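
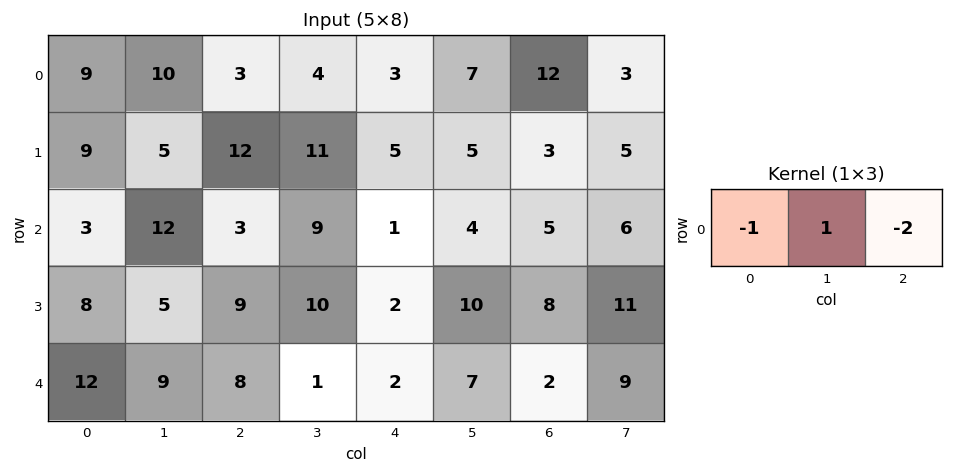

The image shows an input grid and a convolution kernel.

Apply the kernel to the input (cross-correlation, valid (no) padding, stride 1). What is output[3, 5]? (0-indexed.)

-24

The receptive field on the input at this output position is [10 8 11]. Elementwise product with the kernel and sum: 10·-1 + 8·1 + 11·-2.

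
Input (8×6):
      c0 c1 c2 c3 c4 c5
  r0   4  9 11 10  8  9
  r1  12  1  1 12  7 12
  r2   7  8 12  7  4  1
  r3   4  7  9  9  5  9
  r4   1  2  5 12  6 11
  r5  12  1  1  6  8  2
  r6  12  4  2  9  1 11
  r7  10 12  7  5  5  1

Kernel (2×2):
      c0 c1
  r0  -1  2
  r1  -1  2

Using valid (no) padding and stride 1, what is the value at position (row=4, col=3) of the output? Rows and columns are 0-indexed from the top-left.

10

The receptive field on the input at this output position is [12 6 / 6 8]. Elementwise product with the kernel and sum: 12·-1 + 6·2 + 6·-1 + 8·2.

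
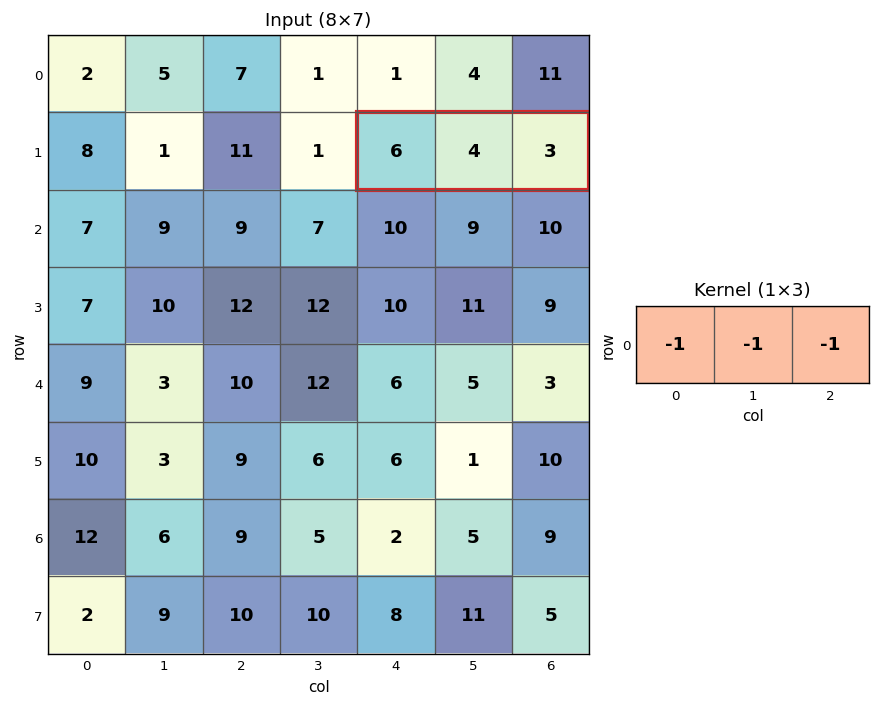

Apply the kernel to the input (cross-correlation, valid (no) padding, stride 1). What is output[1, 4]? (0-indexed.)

The receptive field on the input at this output position is [6 4 3]. Elementwise product with the kernel and sum: 6·-1 + 4·-1 + 3·-1.

-13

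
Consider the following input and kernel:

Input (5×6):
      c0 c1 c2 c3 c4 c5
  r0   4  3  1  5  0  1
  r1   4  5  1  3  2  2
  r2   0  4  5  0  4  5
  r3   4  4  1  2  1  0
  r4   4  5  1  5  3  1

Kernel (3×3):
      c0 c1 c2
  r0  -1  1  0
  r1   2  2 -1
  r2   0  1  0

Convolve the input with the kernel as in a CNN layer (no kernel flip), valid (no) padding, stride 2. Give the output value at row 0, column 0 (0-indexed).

20

The receptive field on the input at this output position is [4 3 1 / 4 5 1 / 0 4 5]. Elementwise product with the kernel and sum: 4·-1 + 3·1 + 4·2 + 5·2 + 1·-1 + 4·1.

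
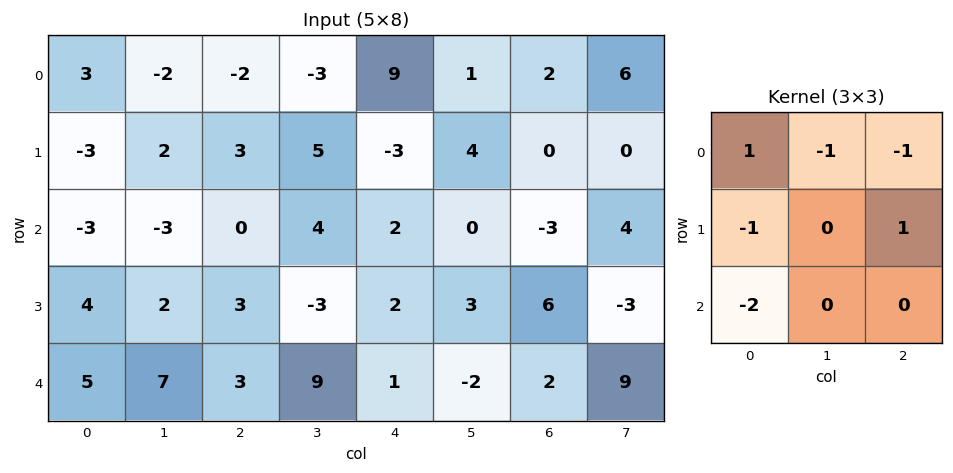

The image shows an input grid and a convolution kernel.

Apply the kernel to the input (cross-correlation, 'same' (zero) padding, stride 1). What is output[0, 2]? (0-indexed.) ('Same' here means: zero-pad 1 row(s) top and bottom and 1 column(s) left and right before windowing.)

The receptive field on the zero-padded input at this output position is [0 0 0 / -2 -2 -3 / 2 3 5]. Elementwise product with the kernel and sum: 0·1 + 0·-1 + 0·-1 + -2·-1 + -3·1 + 2·-2.

-5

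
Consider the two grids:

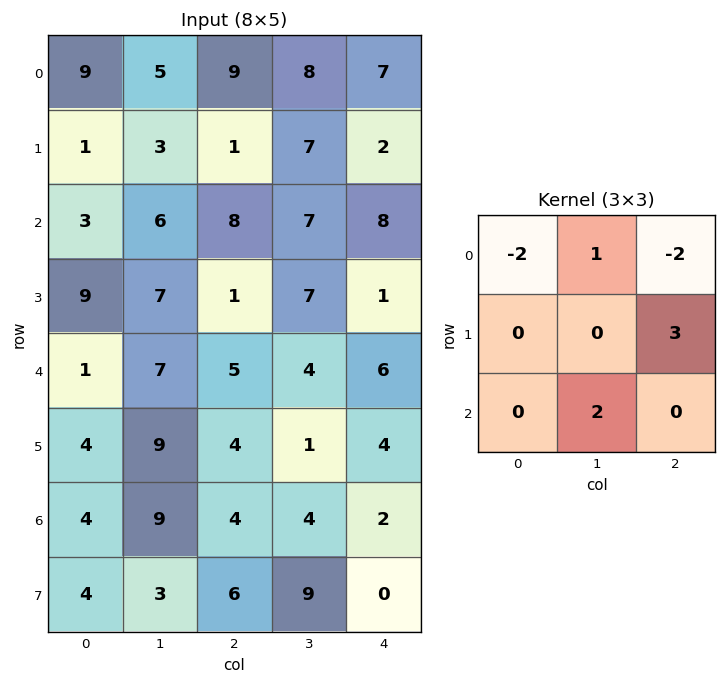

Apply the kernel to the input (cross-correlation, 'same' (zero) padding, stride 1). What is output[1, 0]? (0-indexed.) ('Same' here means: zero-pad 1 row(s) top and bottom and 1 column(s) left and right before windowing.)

14

The receptive field on the zero-padded input at this output position is [0 9 5 / 0 1 3 / 0 3 6]. Elementwise product with the kernel and sum: 0·-2 + 9·1 + 5·-2 + 3·3 + 3·2.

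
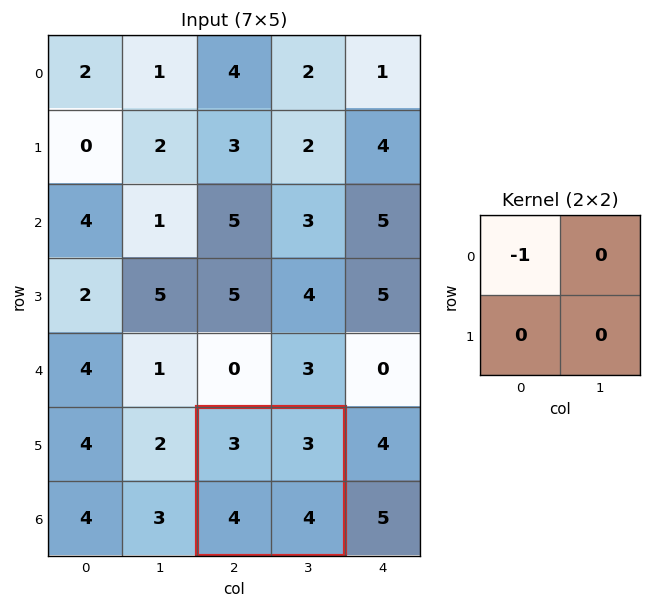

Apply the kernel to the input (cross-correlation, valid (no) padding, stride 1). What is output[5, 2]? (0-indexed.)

The receptive field on the input at this output position is [3 3 / 4 4]. Elementwise product with the kernel and sum: 3·-1.

-3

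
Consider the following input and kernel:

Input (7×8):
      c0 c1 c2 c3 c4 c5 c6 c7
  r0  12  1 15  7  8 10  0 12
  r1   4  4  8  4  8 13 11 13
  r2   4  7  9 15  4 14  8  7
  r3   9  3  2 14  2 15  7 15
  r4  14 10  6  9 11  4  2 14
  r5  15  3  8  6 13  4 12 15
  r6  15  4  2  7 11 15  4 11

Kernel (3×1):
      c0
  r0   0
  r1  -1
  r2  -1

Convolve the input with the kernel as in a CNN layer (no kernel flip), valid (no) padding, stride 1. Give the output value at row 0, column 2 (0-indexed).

-17

The receptive field on the input at this output position is [15 / 8 / 9]. Elementwise product with the kernel and sum: 8·-1 + 9·-1.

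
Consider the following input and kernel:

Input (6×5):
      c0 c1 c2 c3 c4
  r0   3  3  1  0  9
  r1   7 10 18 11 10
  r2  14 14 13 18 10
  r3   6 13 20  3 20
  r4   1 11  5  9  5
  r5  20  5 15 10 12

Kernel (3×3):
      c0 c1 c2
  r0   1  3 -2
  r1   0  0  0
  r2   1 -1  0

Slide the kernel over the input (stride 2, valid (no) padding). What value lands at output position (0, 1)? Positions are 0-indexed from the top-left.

-22

The receptive field on the input at this output position is [1 0 9 / 18 11 10 / 13 18 10]. Elementwise product with the kernel and sum: 1·1 + 0·3 + 9·-2 + 13·1 + 18·-1.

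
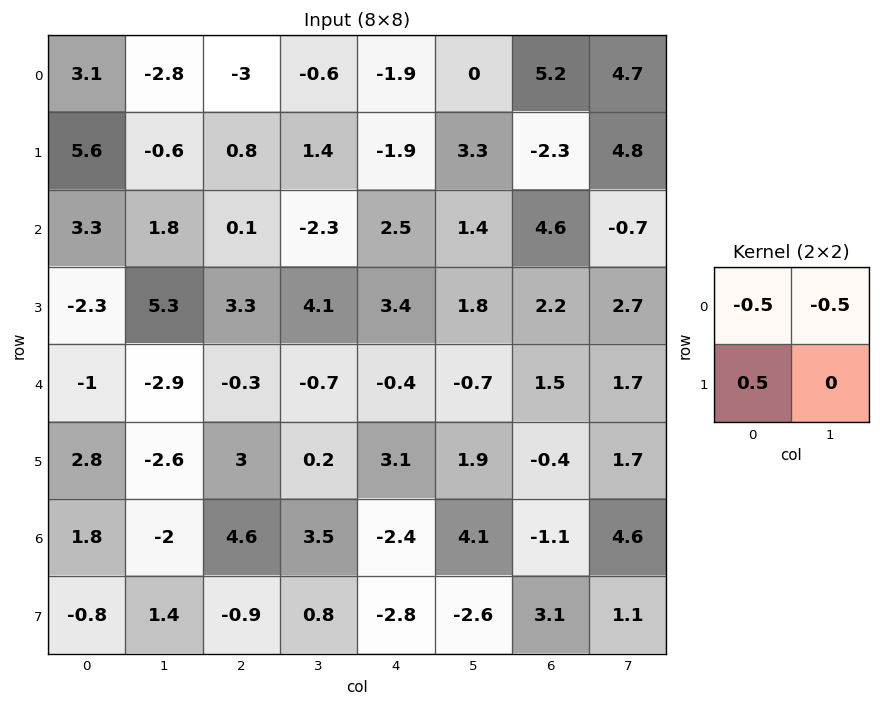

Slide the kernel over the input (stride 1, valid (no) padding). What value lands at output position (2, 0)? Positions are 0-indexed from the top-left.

-3.7

The receptive field on the input at this output position is [3.3 1.8 / -2.3 5.3]. Elementwise product with the kernel and sum: 3.3·-0.5 + 1.8·-0.5 + -2.3·0.5.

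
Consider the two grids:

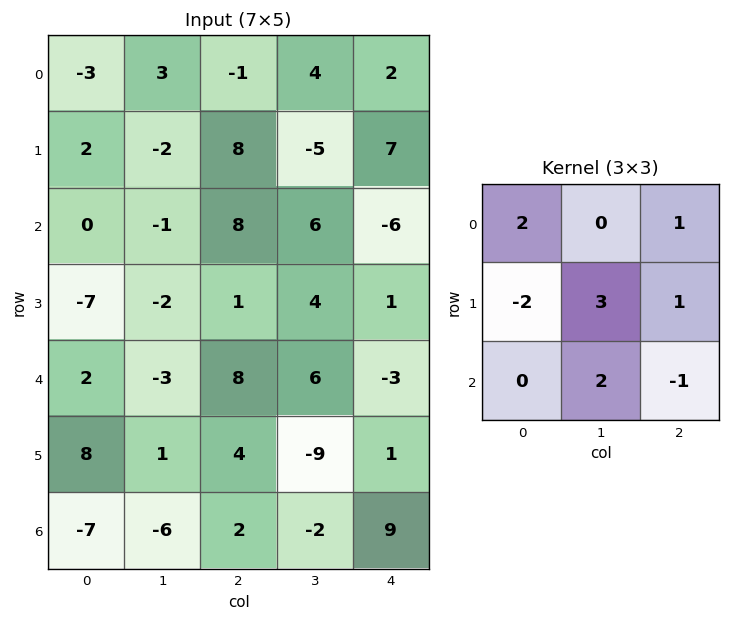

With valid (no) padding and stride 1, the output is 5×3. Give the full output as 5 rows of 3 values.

-19 43 -6
12 21 26
3 25 36
-20 53 -17
-11 7 -34

Output[0,0]: The receptive field on the input at this output position is [-3 3 -1 / 2 -2 8 / 0 -1 8]. Elementwise product with the kernel and sum: -3·2 + -1·1 + 2·-2 + -2·3 + 8·1 + -1·2 + 8·-1.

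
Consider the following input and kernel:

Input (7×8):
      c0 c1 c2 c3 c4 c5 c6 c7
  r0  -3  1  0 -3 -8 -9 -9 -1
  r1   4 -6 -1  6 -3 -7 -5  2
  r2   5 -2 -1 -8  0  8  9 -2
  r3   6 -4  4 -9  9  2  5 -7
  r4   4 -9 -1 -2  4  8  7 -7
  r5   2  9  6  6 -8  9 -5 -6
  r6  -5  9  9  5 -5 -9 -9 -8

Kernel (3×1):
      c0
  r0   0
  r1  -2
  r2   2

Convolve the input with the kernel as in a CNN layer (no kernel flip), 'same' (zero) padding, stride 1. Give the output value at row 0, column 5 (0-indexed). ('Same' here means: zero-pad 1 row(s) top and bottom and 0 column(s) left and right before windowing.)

The receptive field on the zero-padded input at this output position is [0 / -9 / -7]. Elementwise product with the kernel and sum: -9·-2 + -7·2.

4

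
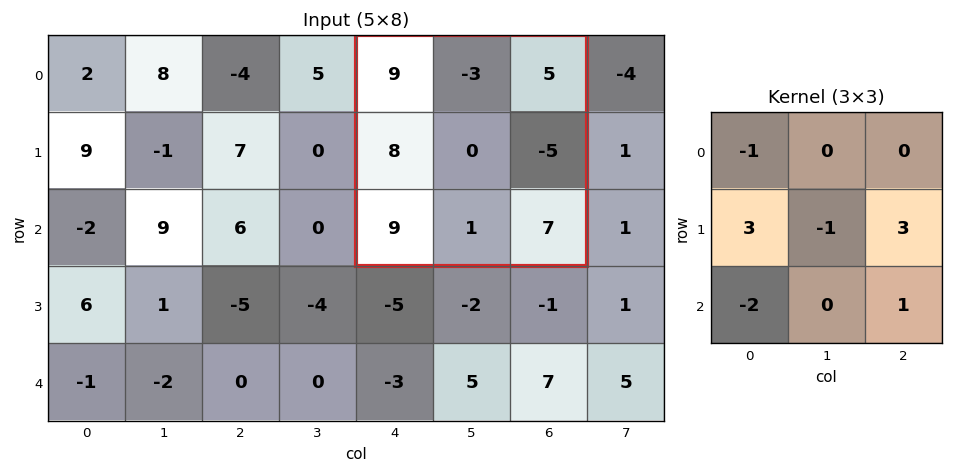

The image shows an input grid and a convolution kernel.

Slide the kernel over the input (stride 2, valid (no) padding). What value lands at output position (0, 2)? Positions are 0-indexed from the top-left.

-11

The receptive field on the input at this output position is [9 -3 5 / 8 0 -5 / 9 1 7]. Elementwise product with the kernel and sum: 9·-1 + 8·3 + 0·-1 + -5·3 + 9·-2 + 7·1.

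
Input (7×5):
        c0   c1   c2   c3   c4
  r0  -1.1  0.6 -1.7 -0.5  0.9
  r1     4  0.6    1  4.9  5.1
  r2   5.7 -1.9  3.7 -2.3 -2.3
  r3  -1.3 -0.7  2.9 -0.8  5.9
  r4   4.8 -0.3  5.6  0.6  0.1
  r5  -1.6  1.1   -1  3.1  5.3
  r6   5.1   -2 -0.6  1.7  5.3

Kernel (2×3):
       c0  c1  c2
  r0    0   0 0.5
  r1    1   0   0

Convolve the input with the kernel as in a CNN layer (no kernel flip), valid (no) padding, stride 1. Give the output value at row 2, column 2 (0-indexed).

1.75

The receptive field on the input at this output position is [3.7 -2.3 -2.3 / 2.9 -0.8 5.9]. Elementwise product with the kernel and sum: -2.3·0.5 + 2.9·1.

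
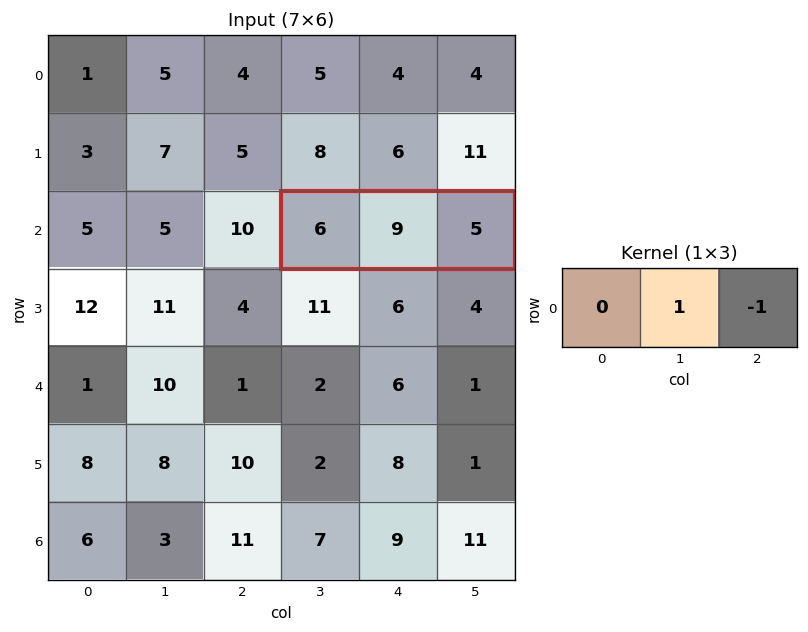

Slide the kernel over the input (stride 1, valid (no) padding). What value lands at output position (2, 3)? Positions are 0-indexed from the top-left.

The receptive field on the input at this output position is [6 9 5]. Elementwise product with the kernel and sum: 9·1 + 5·-1.

4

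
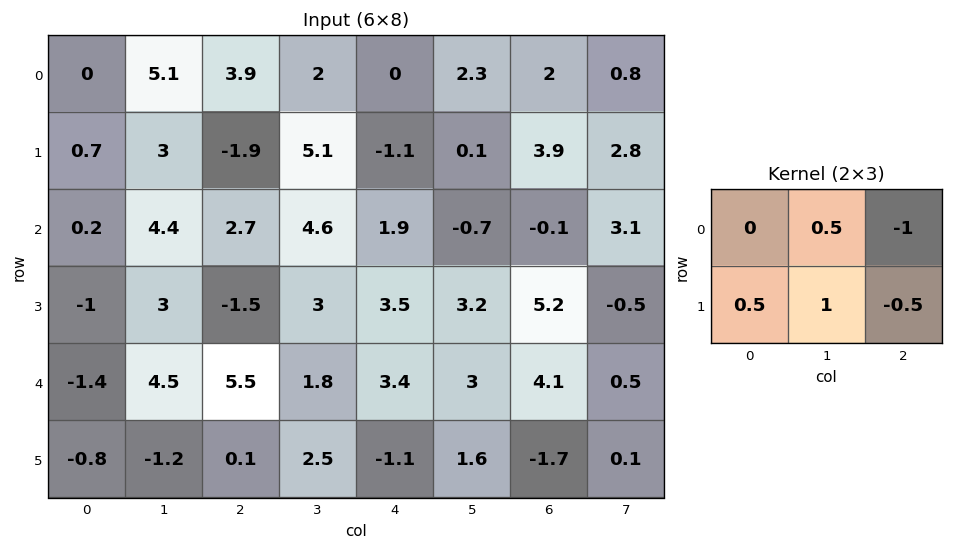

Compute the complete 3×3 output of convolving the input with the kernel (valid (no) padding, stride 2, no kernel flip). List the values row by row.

Output[0,0]: The receptive field on the input at this output position is [0 5.1 3.9 / 0.7 3 -1.9]. Elementwise product with the kernel and sum: 5.1·0.5 + 3.9·-1 + 0.7·0.5 + 3·1 + -1.9·-0.5.

2.95 5.7 -3.25
2.75 0.9 2.1
-4.9 0.6 -0.7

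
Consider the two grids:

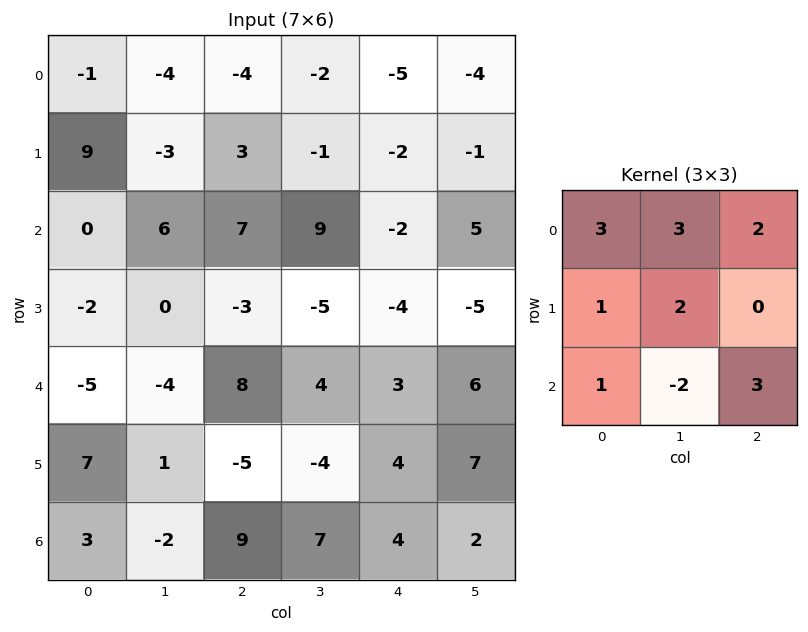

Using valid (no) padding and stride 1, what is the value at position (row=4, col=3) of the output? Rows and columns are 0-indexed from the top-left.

The receptive field on the input at this output position is [4 3 6 / -4 4 7 / 7 4 2]. Elementwise product with the kernel and sum: 4·3 + 3·3 + 6·2 + -4·1 + 4·2 + 7·1 + 4·-2 + 2·3.

42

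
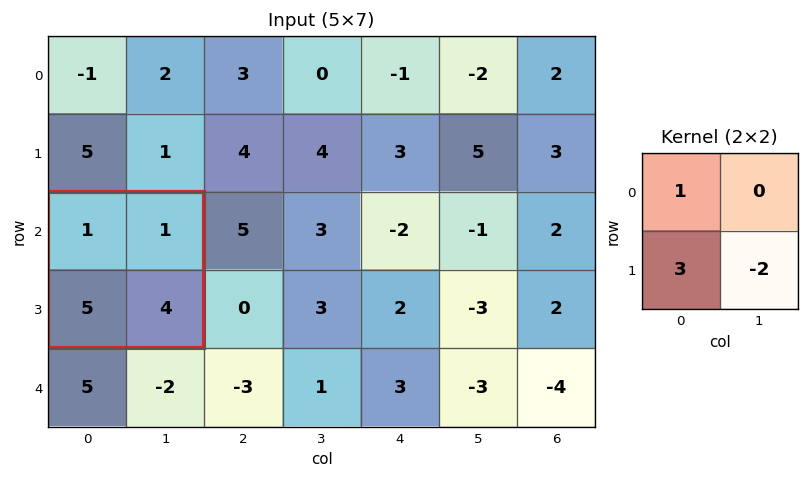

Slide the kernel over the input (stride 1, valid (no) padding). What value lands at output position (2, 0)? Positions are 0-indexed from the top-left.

8

The receptive field on the input at this output position is [1 1 / 5 4]. Elementwise product with the kernel and sum: 1·1 + 5·3 + 4·-2.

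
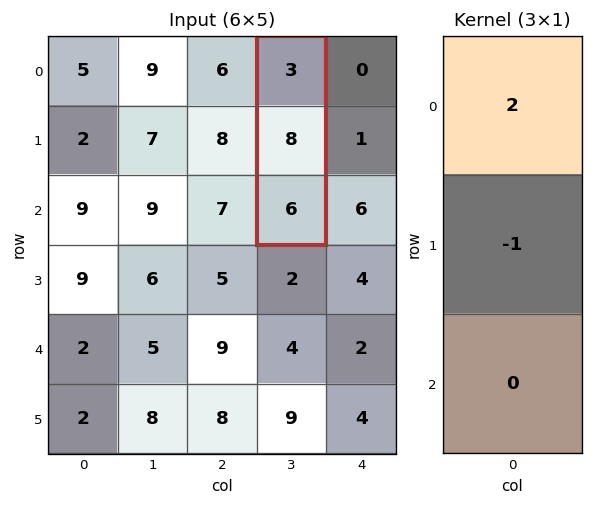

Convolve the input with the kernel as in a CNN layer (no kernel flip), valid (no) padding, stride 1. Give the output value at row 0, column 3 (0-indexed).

-2

The receptive field on the input at this output position is [3 / 8 / 6]. Elementwise product with the kernel and sum: 3·2 + 8·-1.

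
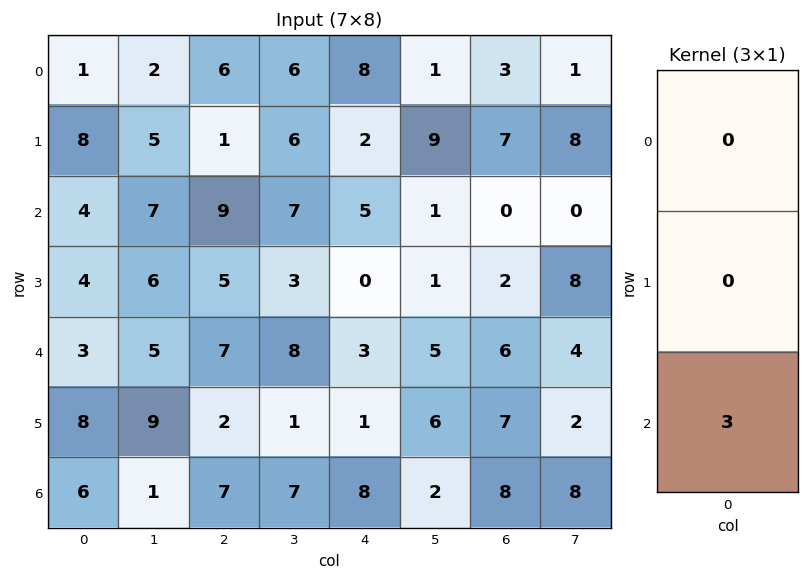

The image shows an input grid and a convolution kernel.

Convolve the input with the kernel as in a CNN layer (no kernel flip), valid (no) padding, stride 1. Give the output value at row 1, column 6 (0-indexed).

6

The receptive field on the input at this output position is [7 / 0 / 2]. Elementwise product with the kernel and sum: 2·3.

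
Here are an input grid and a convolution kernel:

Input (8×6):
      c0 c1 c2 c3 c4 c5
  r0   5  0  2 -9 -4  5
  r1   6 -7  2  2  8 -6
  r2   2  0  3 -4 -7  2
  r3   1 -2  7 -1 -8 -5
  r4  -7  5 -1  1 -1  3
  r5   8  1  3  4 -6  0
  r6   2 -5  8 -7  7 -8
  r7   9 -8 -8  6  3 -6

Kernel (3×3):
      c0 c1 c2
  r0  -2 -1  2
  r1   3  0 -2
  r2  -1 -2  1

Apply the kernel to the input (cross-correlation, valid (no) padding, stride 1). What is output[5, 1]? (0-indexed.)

32

The receptive field on the input at this output position is [1 3 4 / -5 8 -7 / -8 -8 6]. Elementwise product with the kernel and sum: 1·-2 + 3·-1 + 4·2 + -5·3 + -7·-2 + -8·-1 + -8·-2 + 6·1.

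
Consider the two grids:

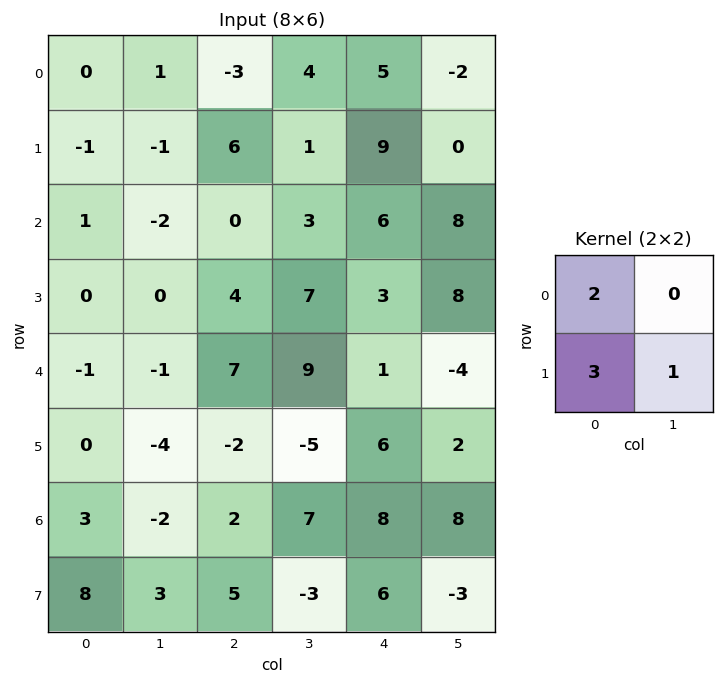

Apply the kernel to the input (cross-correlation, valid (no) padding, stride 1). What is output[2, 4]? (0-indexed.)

The receptive field on the input at this output position is [6 8 / 3 8]. Elementwise product with the kernel and sum: 6·2 + 3·3 + 8·1.

29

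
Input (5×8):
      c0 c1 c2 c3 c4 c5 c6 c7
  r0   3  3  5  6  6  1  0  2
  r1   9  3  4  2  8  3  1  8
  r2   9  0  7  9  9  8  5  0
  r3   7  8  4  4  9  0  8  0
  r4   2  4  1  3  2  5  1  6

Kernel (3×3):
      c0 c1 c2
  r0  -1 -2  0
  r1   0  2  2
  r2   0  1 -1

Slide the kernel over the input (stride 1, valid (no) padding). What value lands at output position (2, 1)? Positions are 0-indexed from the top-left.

0

The receptive field on the input at this output position is [0 7 9 / 8 4 4 / 4 1 3]. Elementwise product with the kernel and sum: 0·-1 + 7·-2 + 4·2 + 4·2 + 1·1 + 3·-1.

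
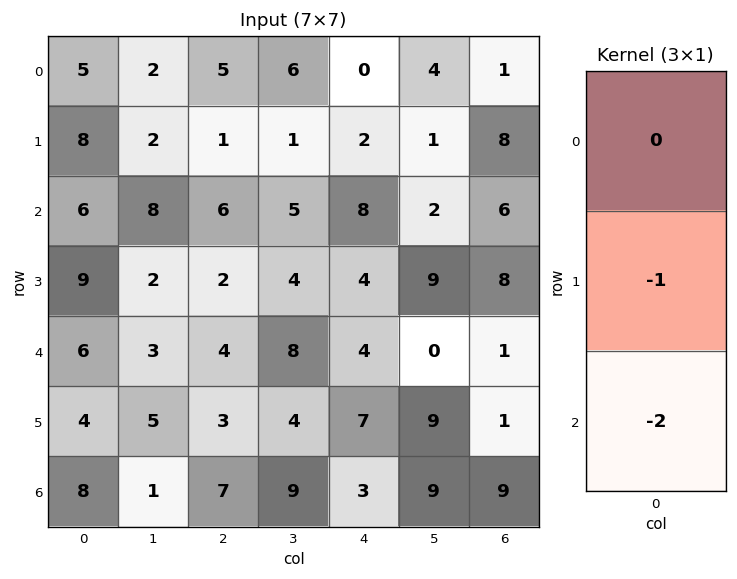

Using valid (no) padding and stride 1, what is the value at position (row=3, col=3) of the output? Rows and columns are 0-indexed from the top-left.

The receptive field on the input at this output position is [4 / 8 / 4]. Elementwise product with the kernel and sum: 8·-1 + 4·-2.

-16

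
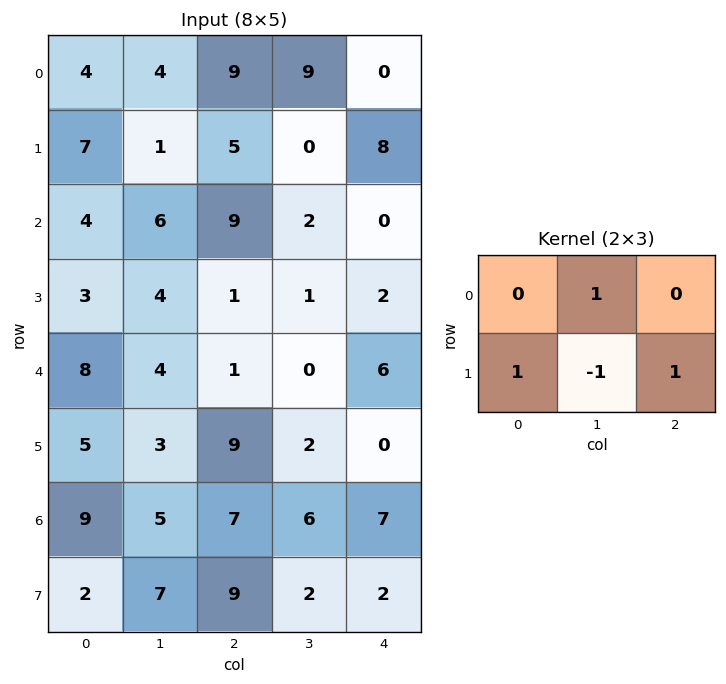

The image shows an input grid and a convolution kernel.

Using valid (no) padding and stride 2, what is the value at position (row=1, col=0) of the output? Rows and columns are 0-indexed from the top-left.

6

The receptive field on the input at this output position is [4 6 9 / 3 4 1]. Elementwise product with the kernel and sum: 6·1 + 3·1 + 4·-1 + 1·1.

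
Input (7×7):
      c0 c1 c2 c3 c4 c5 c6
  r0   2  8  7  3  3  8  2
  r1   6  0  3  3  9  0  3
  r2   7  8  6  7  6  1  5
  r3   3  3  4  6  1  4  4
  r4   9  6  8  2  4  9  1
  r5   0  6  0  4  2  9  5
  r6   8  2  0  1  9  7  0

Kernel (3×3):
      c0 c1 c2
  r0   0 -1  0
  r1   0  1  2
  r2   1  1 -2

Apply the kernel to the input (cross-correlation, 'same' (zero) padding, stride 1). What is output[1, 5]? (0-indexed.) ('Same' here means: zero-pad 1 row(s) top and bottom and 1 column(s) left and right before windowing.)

-5

The receptive field on the zero-padded input at this output position is [3 8 2 / 9 0 3 / 6 1 5]. Elementwise product with the kernel and sum: 8·-1 + 0·1 + 3·2 + 6·1 + 1·1 + 5·-2.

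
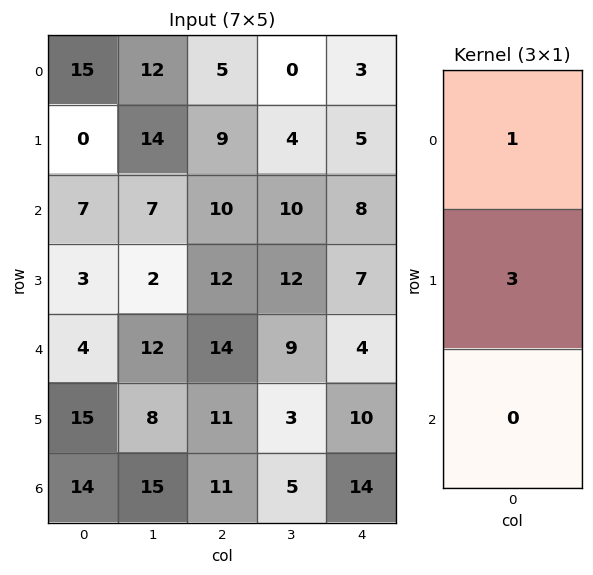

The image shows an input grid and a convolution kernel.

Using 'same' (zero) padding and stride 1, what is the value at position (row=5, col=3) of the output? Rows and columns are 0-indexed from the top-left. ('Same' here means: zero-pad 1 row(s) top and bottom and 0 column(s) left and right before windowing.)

18

The receptive field on the zero-padded input at this output position is [9 / 3 / 5]. Elementwise product with the kernel and sum: 9·1 + 3·3.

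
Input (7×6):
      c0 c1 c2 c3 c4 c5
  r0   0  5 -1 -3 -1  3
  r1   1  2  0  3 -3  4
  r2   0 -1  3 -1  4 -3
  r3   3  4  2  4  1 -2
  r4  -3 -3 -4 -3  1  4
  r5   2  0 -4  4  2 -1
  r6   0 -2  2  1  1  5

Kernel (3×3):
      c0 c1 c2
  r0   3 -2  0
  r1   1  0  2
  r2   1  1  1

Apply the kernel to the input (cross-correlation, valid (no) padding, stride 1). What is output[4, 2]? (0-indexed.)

-2

The receptive field on the input at this output position is [-4 -3 1 / -4 4 2 / 2 1 1]. Elementwise product with the kernel and sum: -4·3 + -3·-2 + -4·1 + 2·2 + 2·1 + 1·1 + 1·1.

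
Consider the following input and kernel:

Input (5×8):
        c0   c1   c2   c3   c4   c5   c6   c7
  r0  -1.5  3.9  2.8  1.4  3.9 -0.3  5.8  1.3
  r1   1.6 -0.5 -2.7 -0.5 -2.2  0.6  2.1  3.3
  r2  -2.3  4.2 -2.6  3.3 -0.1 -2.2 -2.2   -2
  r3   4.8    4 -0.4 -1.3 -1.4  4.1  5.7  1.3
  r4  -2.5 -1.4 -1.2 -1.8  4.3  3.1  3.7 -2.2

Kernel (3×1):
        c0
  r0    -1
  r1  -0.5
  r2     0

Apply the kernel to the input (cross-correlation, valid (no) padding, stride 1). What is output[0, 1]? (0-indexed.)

-3.65

The receptive field on the input at this output position is [3.9 / -0.5 / 4.2]. Elementwise product with the kernel and sum: 3.9·-1 + -0.5·-0.5.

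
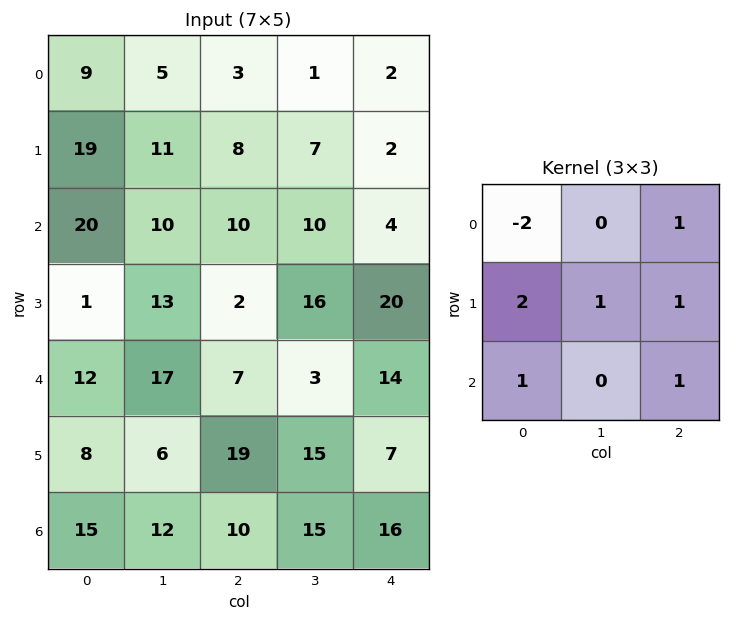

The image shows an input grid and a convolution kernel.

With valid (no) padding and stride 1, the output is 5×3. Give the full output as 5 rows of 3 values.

72 48 35
33 54 42
6 54 45
75 55 73
49 42 86

Output[0,0]: The receptive field on the input at this output position is [9 5 3 / 19 11 8 / 20 10 10]. Elementwise product with the kernel and sum: 9·-2 + 3·1 + 19·2 + 11·1 + 8·1 + 20·1 + 10·1.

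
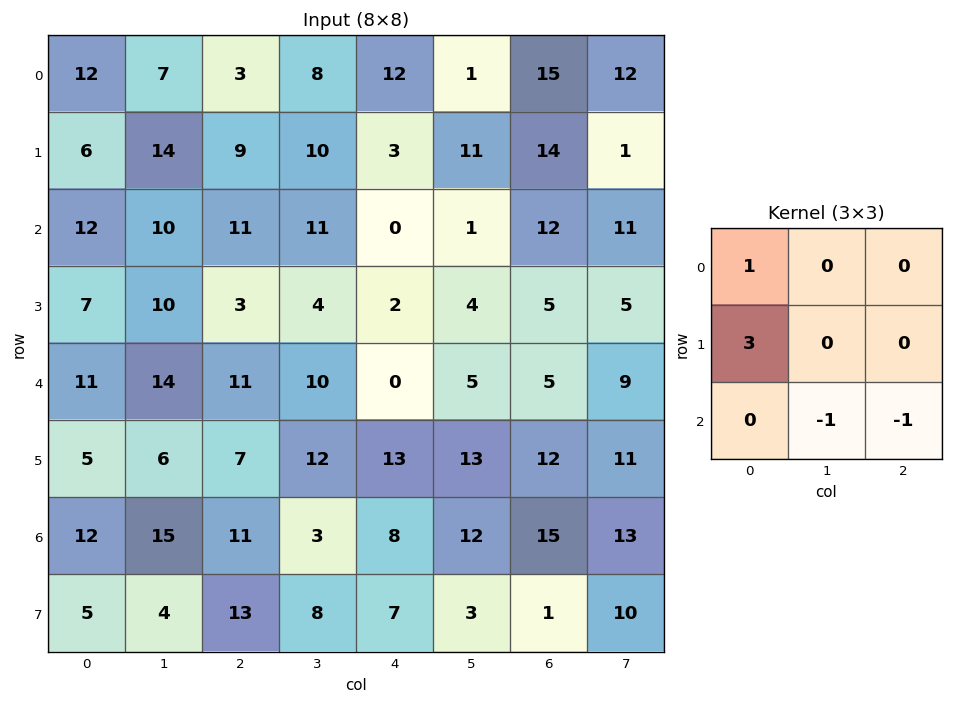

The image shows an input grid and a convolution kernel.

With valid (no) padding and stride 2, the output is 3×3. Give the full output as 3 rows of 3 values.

Output[0,0]: The receptive field on the input at this output position is [12 7 3 / 6 14 9 / 12 10 11]. Elementwise product with the kernel and sum: 12·1 + 6·3 + 10·-1 + 11·-1.

9 19 8
8 10 -4
0 21 12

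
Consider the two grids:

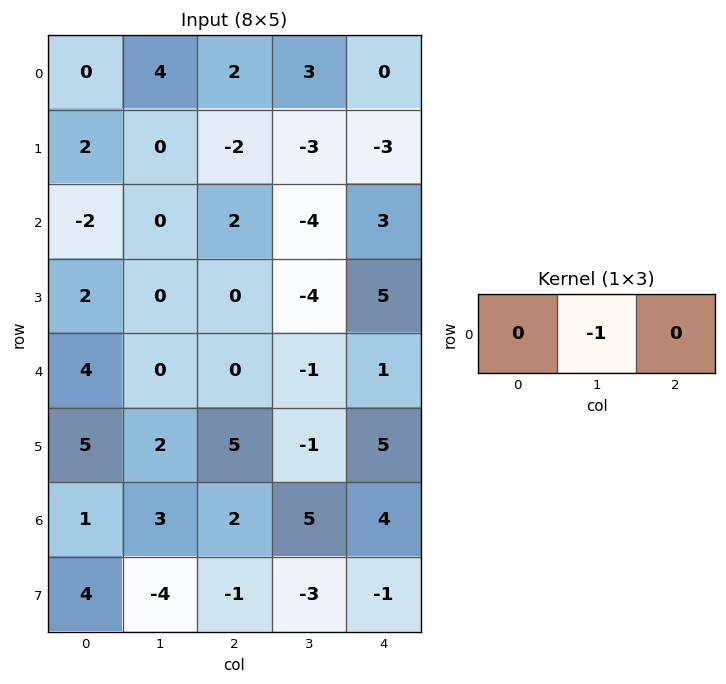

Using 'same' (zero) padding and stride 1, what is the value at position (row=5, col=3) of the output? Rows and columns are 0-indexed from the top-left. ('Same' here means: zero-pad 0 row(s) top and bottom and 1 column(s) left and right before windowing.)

1

The receptive field on the zero-padded input at this output position is [5 -1 5]. Elementwise product with the kernel and sum: -1·-1.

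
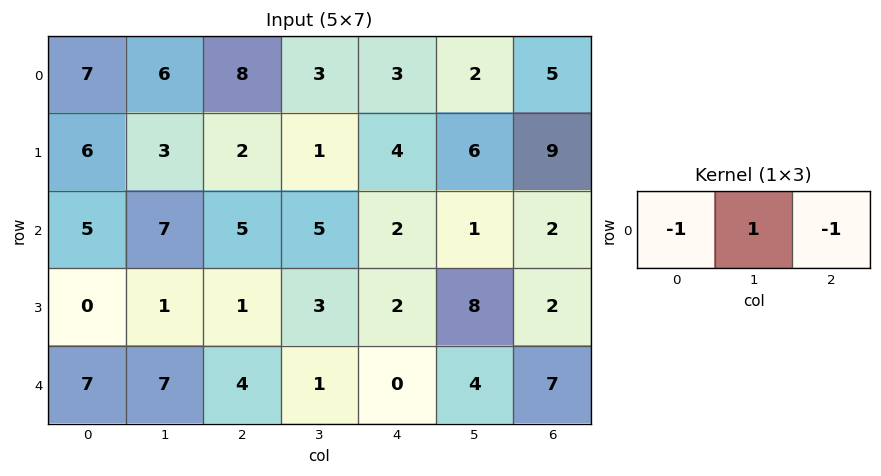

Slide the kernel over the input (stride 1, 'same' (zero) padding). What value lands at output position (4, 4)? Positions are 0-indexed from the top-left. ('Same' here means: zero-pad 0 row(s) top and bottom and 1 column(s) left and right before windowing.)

The receptive field on the zero-padded input at this output position is [1 0 4]. Elementwise product with the kernel and sum: 1·-1 + 0·1 + 4·-1.

-5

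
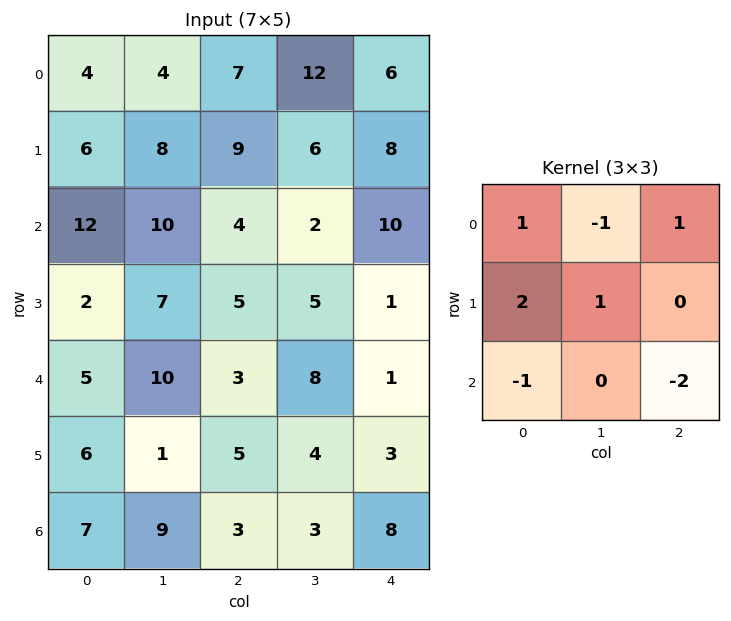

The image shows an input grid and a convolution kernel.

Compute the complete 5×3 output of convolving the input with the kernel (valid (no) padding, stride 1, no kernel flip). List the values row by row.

7 20 1
29 12 14
6 1 22
4 21 4
-2 7 -9

Output[0,0]: The receptive field on the input at this output position is [4 4 7 / 6 8 9 / 12 10 4]. Elementwise product with the kernel and sum: 4·1 + 4·-1 + 7·1 + 6·2 + 8·1 + 12·-1 + 4·-2.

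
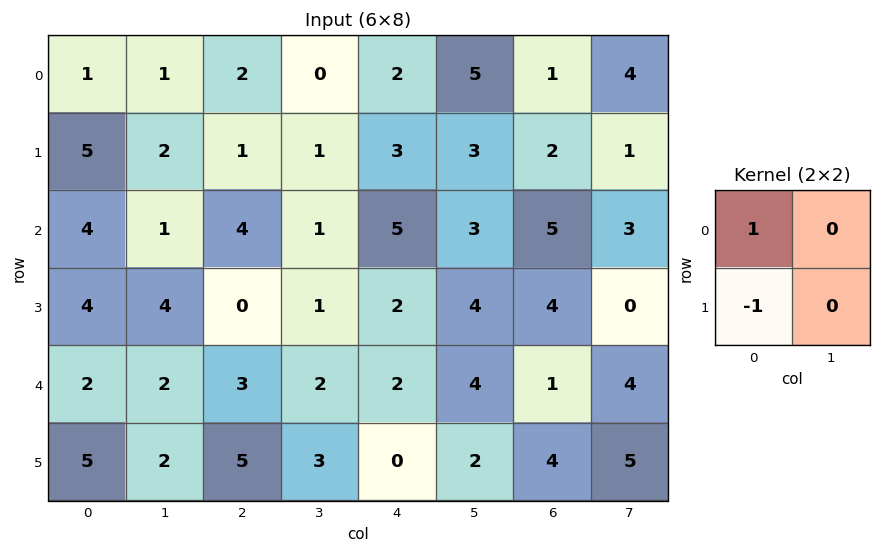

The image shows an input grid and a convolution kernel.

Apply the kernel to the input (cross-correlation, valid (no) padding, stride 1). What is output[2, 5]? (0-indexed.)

-1

The receptive field on the input at this output position is [3 5 / 4 4]. Elementwise product with the kernel and sum: 3·1 + 4·-1.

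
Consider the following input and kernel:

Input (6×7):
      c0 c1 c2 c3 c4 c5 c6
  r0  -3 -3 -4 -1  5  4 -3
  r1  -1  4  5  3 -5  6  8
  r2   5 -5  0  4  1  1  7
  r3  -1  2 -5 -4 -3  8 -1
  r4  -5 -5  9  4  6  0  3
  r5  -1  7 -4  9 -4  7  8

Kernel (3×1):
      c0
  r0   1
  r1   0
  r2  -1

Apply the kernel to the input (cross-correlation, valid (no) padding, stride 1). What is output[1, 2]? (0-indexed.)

10

The receptive field on the input at this output position is [5 / 0 / -5]. Elementwise product with the kernel and sum: 5·1 + -5·-1.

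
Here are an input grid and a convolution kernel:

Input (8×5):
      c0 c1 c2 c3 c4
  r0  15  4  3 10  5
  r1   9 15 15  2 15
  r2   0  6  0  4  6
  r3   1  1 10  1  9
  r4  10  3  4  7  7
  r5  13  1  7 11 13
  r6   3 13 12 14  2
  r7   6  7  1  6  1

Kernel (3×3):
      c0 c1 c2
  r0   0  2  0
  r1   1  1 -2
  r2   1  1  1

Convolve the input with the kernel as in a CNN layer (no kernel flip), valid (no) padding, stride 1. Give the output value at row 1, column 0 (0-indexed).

48

The receptive field on the input at this output position is [9 15 15 / 0 6 0 / 1 1 10]. Elementwise product with the kernel and sum: 15·2 + 0·1 + 6·1 + 0·-2 + 1·1 + 1·1 + 10·1.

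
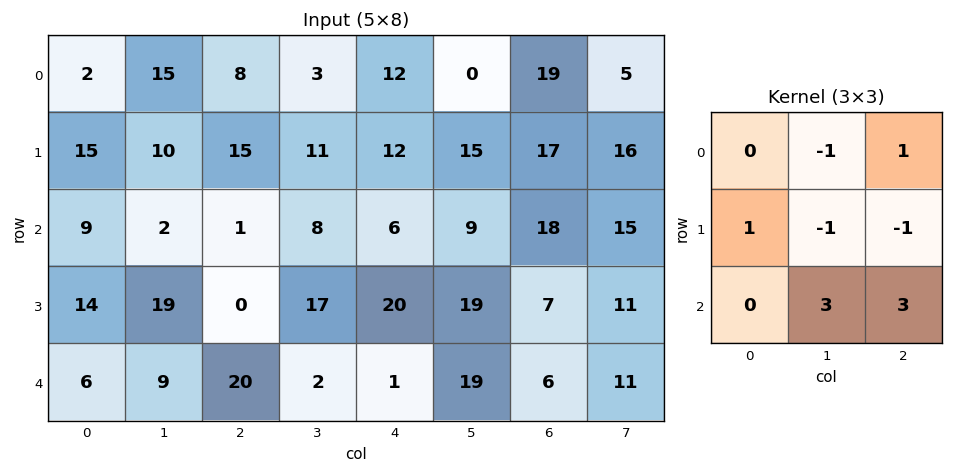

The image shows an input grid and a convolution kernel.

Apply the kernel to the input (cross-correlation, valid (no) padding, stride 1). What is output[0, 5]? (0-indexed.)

The receptive field on the input at this output position is [0 19 5 / 15 17 16 / 9 18 15]. Elementwise product with the kernel and sum: 19·-1 + 5·1 + 15·1 + 17·-1 + 16·-1 + 18·3 + 15·3.

67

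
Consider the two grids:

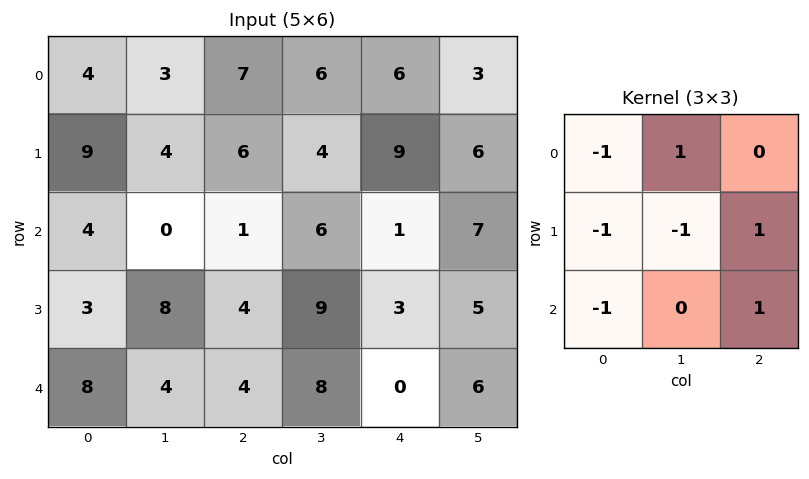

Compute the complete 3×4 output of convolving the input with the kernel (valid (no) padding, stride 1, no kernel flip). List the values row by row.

Output[0,0]: The receptive field on the input at this output position is [4 3 7 / 9 4 6 / 4 0 1]. Elementwise product with the kernel and sum: 4·-1 + 3·1 + 9·-1 + 4·-1 + 6·1 + 4·-1 + 1·1.

-11 4 -2 -6
-7 8 -9 1
-15 2 -9 -14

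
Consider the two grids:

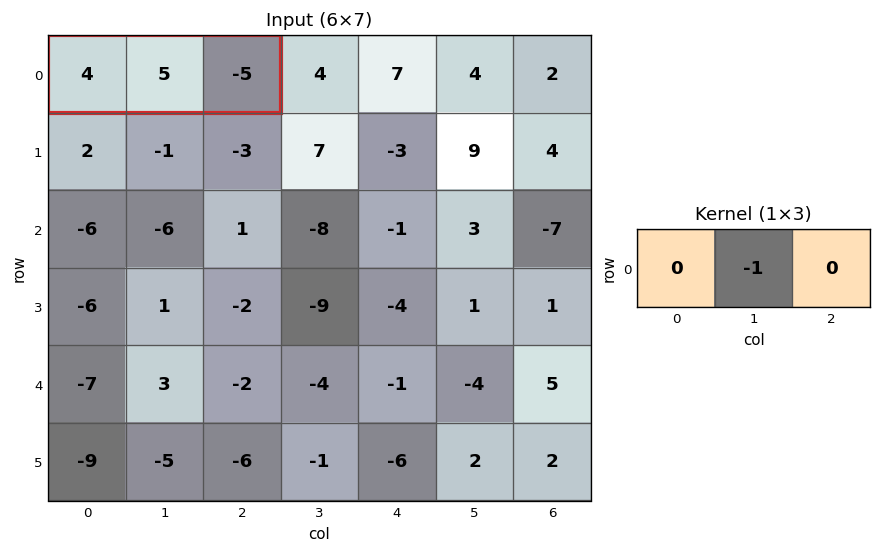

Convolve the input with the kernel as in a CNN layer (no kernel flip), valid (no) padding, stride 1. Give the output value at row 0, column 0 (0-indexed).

The receptive field on the input at this output position is [4 5 -5]. Elementwise product with the kernel and sum: 5·-1.

-5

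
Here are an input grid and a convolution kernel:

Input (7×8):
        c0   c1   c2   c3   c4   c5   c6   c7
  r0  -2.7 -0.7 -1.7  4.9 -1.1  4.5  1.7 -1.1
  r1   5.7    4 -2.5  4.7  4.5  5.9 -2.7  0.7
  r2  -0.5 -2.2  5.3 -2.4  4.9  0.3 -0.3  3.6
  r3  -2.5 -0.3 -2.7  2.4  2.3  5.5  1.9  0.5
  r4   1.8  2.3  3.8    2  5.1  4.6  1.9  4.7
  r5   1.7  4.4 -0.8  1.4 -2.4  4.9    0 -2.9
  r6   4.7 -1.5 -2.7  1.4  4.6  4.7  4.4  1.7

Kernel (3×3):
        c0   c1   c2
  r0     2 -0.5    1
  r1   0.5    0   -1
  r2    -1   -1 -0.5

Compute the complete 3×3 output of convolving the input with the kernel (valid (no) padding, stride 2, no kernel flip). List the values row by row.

Output[0,0]: The receptive field on the input at this output position is [-2.7 -0.7 -1.7 / 5.7 4 -2.5 / -0.5 -2.2 5.3]. Elementwise product with the kernel and sum: -2.7·2 + -0.7·-0.5 + -1.7·1 + 5.7·0.5 + -2.5·-1 + -0.5·-1 + -2.2·-1 + 5.3·-0.5.
Output[0,1]: The receptive field on the input at this output position is [-1.7 4.9 -1.1 / -2.5 4.7 4.5 / 5.3 -2.4 4.9]. Elementwise product with the kernel and sum: -1.7·2 + 4.9·-0.5 + -1.1·1 + -2.5·0.5 + 4.5·-1 + 5.3·-1 + -2.4·-1 + 4.9·-0.5.

-1.35 -18.05 -2.85
0.85 4.7 -2.05
6.05 12.7 -2.9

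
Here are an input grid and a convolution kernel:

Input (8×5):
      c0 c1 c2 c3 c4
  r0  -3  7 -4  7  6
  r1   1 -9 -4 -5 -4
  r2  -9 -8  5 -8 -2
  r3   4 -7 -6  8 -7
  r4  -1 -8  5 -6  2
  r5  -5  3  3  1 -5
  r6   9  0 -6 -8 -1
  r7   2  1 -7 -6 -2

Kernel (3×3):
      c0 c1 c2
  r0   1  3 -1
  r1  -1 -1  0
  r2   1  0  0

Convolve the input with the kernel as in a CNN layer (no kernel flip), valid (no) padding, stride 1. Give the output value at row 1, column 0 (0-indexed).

The receptive field on the input at this output position is [1 -9 -4 / -9 -8 5 / 4 -7 -6]. Elementwise product with the kernel and sum: 1·1 + -9·3 + -4·-1 + -9·-1 + -8·-1 + 4·1.

-1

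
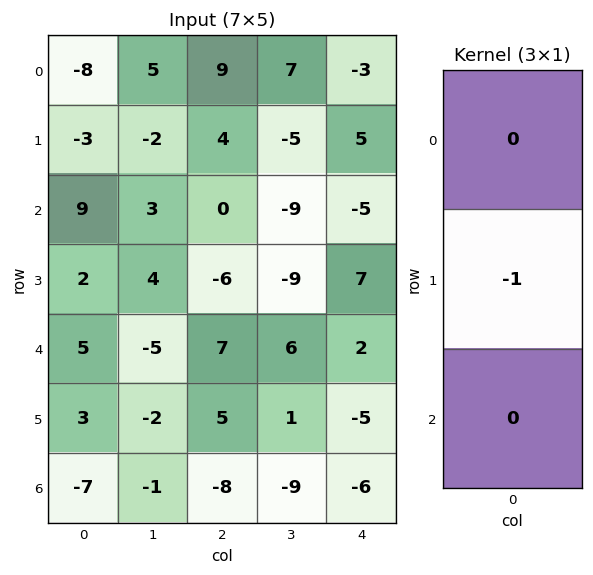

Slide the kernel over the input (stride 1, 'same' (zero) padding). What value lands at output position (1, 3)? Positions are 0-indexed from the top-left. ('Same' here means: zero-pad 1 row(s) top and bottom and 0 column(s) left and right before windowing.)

The receptive field on the zero-padded input at this output position is [7 / -5 / -9]. Elementwise product with the kernel and sum: -5·-1.

5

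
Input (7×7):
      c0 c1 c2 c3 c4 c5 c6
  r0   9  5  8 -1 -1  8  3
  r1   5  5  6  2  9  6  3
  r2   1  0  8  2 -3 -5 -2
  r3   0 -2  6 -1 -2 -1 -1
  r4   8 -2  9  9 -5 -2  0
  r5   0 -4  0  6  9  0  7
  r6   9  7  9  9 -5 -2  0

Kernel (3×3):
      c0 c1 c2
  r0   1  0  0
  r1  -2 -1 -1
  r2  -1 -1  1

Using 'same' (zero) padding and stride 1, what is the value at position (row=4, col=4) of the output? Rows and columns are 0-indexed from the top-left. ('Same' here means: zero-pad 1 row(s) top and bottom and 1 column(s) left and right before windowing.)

The receptive field on the zero-padded input at this output position is [-1 -2 -1 / 9 -5 -2 / 6 9 0]. Elementwise product with the kernel and sum: -1·1 + 9·-2 + -5·-1 + -2·-1 + 6·-1 + 9·-1 + 0·1.

-27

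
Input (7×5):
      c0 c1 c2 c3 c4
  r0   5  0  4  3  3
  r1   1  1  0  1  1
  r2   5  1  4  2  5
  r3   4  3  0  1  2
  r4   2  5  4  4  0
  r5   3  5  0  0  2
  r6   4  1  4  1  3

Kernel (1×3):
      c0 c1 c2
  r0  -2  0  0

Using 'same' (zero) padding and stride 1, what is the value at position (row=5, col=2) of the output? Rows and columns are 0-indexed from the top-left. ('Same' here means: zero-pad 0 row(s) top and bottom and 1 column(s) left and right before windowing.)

The receptive field on the zero-padded input at this output position is [5 0 0]. Elementwise product with the kernel and sum: 5·-2.

-10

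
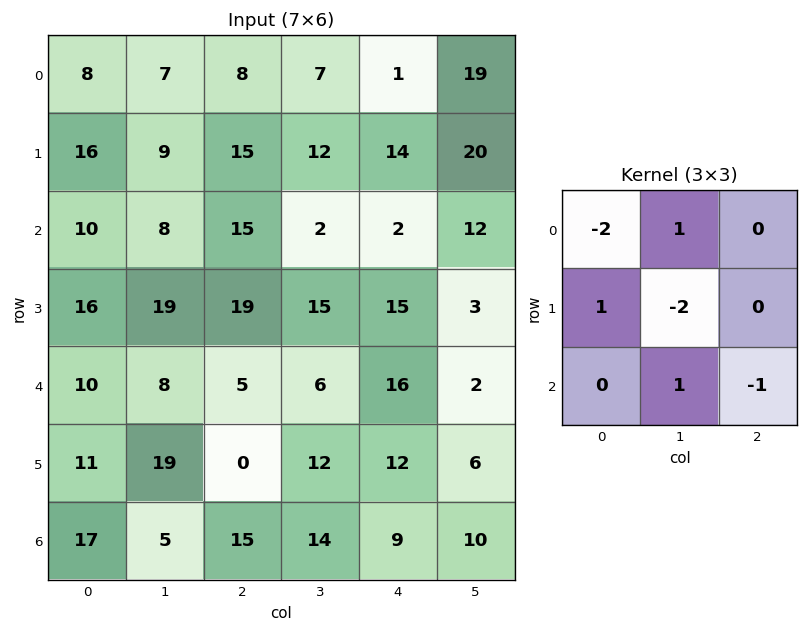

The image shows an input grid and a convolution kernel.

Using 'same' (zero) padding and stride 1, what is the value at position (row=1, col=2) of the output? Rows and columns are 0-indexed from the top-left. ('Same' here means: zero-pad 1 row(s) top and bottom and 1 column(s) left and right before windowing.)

-14

The receptive field on the zero-padded input at this output position is [7 8 7 / 9 15 12 / 8 15 2]. Elementwise product with the kernel and sum: 7·-2 + 8·1 + 9·1 + 15·-2 + 15·1 + 2·-1.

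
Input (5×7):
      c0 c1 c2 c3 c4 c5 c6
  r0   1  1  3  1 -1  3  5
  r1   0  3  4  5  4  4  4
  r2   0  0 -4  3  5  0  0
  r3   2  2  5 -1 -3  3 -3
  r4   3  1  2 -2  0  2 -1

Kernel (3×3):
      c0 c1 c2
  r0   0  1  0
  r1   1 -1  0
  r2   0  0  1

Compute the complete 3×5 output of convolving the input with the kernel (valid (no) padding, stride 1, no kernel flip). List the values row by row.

Output[0,0]: The receptive field on the input at this output position is [1 1 3 / 0 3 4 / 0 0 -4]. Elementwise product with the kernel and sum: 1·1 + 0·1 + 3·-1 + -4·1.
Output[0,1]: The receptive field on the input at this output position is [1 3 1 / 3 4 5 / 0 -4 3]. Elementwise product with the kernel and sum: 3·1 + 3·1 + 4·-1 + 3·1.

-6 5 5 0 3
8 7 -5 5 6
2 -9 9 9 -7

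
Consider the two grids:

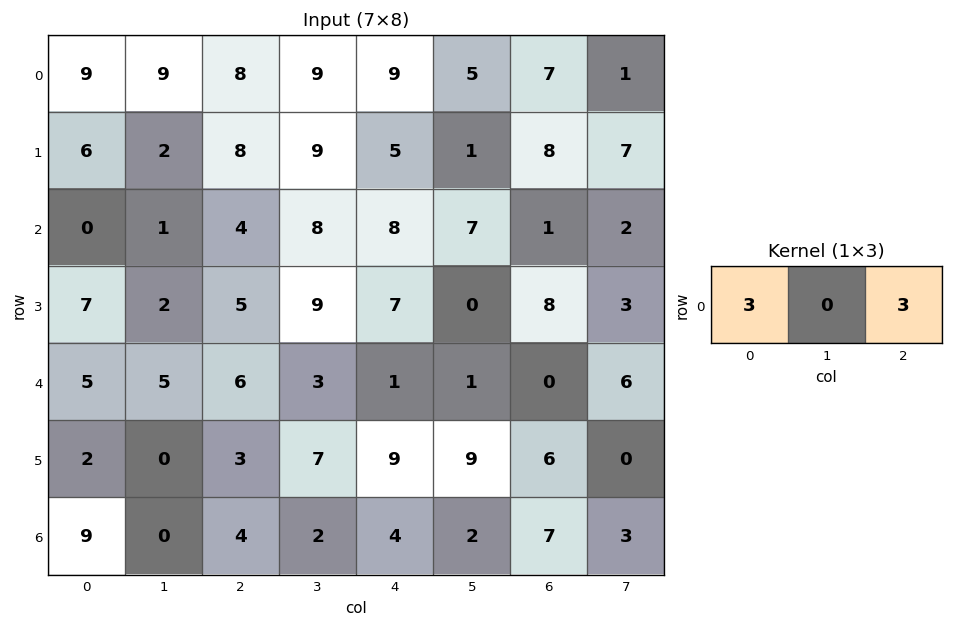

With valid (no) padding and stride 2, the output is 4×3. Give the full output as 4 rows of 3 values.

51 51 48
12 36 27
33 21 3
39 24 33

Output[0,0]: The receptive field on the input at this output position is [9 9 8]. Elementwise product with the kernel and sum: 9·3 + 8·3.
Output[0,1]: The receptive field on the input at this output position is [8 9 9]. Elementwise product with the kernel and sum: 8·3 + 9·3.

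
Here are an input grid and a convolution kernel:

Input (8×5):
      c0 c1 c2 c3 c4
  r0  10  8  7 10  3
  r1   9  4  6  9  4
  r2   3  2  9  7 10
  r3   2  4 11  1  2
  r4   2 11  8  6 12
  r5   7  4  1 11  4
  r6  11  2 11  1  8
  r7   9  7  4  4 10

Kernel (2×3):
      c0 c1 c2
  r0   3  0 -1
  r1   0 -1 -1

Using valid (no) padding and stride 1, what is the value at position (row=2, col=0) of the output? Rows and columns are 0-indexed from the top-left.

The receptive field on the input at this output position is [3 2 9 / 2 4 11]. Elementwise product with the kernel and sum: 3·3 + 9·-1 + 4·-1 + 11·-1.

-15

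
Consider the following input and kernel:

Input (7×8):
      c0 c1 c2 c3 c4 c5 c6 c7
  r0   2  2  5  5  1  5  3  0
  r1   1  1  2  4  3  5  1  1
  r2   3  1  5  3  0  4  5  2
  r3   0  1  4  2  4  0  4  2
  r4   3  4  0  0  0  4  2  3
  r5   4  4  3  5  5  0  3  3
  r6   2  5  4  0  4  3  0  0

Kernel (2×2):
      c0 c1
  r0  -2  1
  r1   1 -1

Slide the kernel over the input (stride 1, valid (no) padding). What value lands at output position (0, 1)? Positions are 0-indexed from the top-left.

The receptive field on the input at this output position is [2 5 / 1 2]. Elementwise product with the kernel and sum: 2·-2 + 5·1 + 1·1 + 2·-1.

0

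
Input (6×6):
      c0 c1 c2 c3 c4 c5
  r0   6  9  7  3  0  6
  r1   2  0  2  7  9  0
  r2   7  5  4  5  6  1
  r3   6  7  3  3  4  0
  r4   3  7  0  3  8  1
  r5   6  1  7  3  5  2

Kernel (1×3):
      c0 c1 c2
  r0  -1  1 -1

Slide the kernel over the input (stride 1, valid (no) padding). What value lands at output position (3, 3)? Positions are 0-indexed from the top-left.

The receptive field on the input at this output position is [3 4 0]. Elementwise product with the kernel and sum: 3·-1 + 4·1 + 0·-1.

1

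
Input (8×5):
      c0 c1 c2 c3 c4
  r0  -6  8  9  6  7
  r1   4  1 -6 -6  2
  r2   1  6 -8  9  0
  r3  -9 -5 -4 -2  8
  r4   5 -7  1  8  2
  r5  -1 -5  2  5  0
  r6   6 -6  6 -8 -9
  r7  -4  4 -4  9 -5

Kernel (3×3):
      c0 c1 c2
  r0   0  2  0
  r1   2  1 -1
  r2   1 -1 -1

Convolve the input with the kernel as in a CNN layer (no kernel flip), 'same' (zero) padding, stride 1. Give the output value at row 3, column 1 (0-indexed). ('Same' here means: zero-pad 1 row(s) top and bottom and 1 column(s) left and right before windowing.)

The receptive field on the zero-padded input at this output position is [1 6 -8 / -9 -5 -4 / 5 -7 1]. Elementwise product with the kernel and sum: 6·2 + -9·2 + -5·1 + -4·-1 + 5·1 + -7·-1 + 1·-1.

4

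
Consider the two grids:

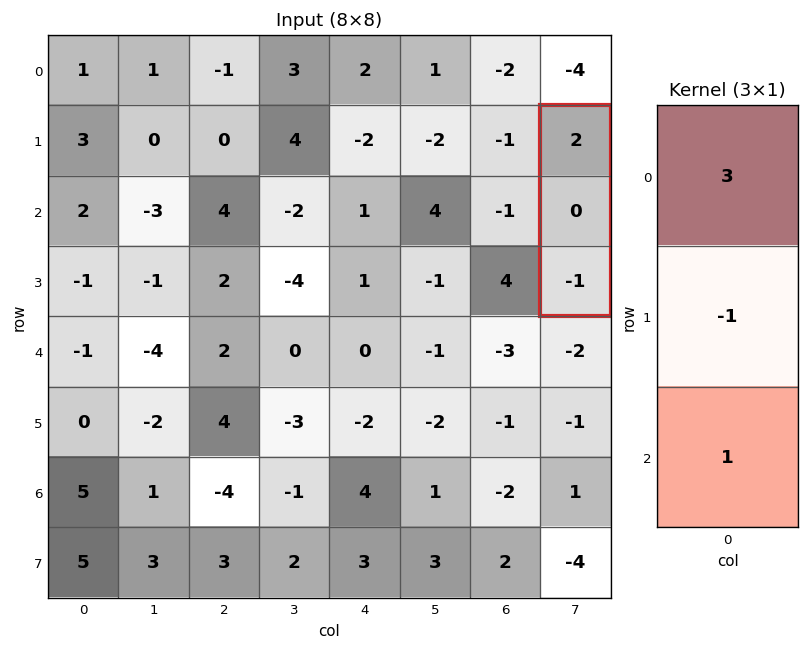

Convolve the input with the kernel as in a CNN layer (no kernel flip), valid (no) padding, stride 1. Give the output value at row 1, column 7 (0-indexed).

5

The receptive field on the input at this output position is [2 / 0 / -1]. Elementwise product with the kernel and sum: 2·3 + 0·-1 + -1·1.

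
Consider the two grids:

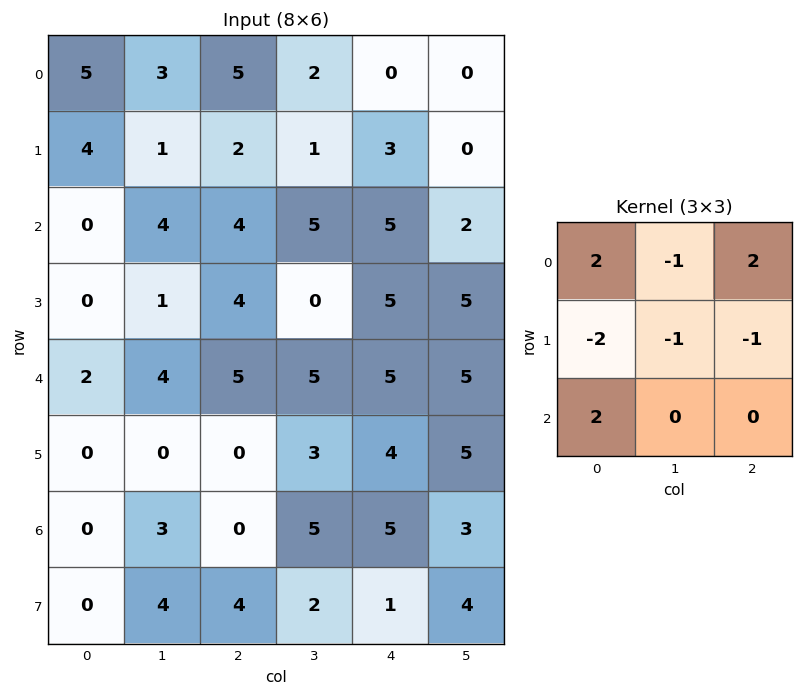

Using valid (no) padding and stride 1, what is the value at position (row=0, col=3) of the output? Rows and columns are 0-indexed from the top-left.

The receptive field on the input at this output position is [2 0 0 / 1 3 0 / 5 5 2]. Elementwise product with the kernel and sum: 2·2 + 0·-1 + 0·2 + 1·-2 + 3·-1 + 0·-1 + 5·2.

9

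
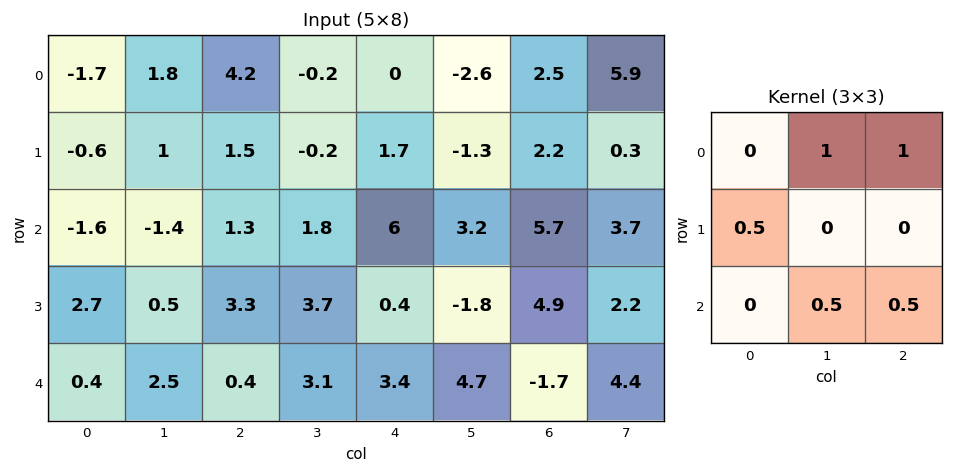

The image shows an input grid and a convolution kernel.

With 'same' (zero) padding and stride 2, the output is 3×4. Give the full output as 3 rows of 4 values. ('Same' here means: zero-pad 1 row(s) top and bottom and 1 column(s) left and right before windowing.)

0.2 1.55 0.1 -0.05
2 4.1 0.6 7.65
3.2 8.25 0.15 9.45

Output[0,0]: The receptive field on the zero-padded input at this output position is [0 0 0 / 0 -1.7 1.8 / 0 -0.6 1]. Elementwise product with the kernel and sum: 0·1 + 0·1 + 0·0.5 + -0.6·0.5 + 1·0.5.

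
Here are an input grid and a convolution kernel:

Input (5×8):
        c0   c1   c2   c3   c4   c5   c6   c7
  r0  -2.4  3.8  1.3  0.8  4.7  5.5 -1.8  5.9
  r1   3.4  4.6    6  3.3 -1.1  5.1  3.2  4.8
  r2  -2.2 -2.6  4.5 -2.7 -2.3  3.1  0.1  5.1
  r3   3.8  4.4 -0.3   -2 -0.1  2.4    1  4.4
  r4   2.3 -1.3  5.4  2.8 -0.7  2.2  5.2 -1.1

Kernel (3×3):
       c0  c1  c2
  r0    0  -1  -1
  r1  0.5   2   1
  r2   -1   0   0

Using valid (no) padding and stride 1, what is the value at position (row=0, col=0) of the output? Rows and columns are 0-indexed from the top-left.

14

The receptive field on the input at this output position is [-2.4 3.8 1.3 / 3.4 4.6 6 / -2.2 -2.6 4.5]. Elementwise product with the kernel and sum: 3.8·-1 + 1.3·-1 + 3.4·0.5 + 4.6·2 + 6·1 + -2.2·-1.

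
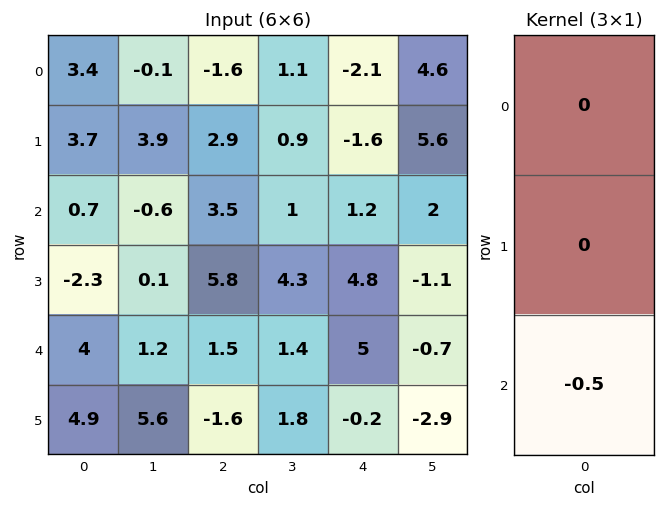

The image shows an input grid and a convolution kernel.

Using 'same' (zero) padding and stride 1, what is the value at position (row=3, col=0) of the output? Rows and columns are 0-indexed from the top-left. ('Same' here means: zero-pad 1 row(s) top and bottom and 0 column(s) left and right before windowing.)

The receptive field on the zero-padded input at this output position is [0.7 / -2.3 / 4]. Elementwise product with the kernel and sum: 4·-0.5.

-2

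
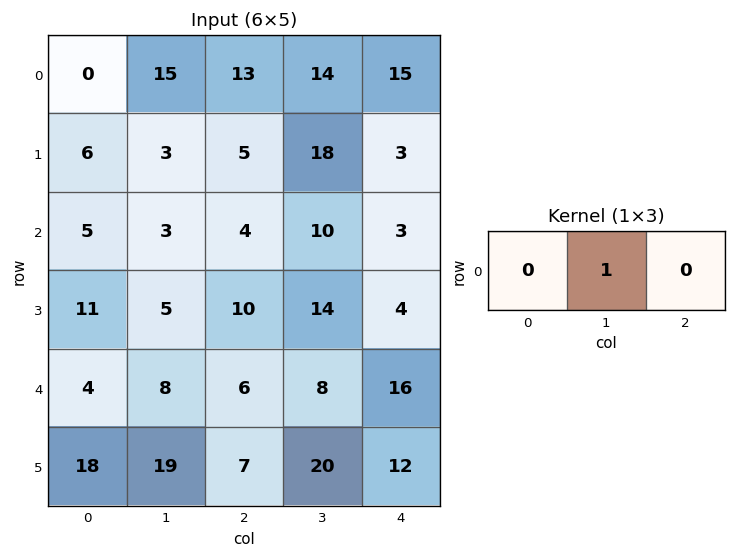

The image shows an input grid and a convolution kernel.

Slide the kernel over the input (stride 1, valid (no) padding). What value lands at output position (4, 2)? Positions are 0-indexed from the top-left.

The receptive field on the input at this output position is [6 8 16]. Elementwise product with the kernel and sum: 8·1.

8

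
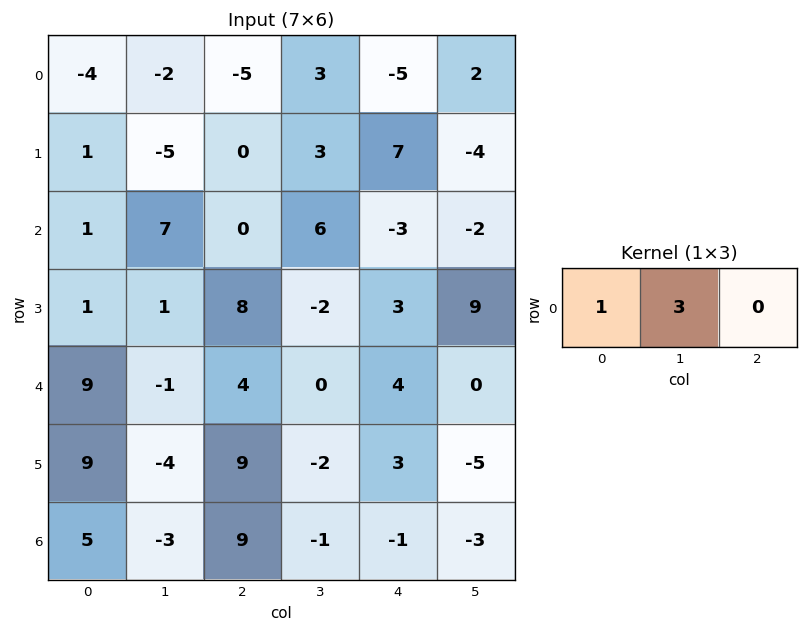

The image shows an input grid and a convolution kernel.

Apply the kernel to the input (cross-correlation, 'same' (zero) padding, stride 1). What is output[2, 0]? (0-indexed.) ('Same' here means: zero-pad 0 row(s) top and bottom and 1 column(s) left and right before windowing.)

3

The receptive field on the zero-padded input at this output position is [0 1 7]. Elementwise product with the kernel and sum: 0·1 + 1·3.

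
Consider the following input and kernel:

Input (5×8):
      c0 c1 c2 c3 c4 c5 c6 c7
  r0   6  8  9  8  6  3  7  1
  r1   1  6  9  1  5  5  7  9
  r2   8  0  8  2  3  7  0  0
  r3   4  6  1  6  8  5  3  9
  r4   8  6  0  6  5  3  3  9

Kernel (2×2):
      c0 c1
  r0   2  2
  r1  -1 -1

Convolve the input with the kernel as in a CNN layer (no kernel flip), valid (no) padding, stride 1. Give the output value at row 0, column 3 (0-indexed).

The receptive field on the input at this output position is [8 6 / 1 5]. Elementwise product with the kernel and sum: 8·2 + 6·2 + 1·-1 + 5·-1.

22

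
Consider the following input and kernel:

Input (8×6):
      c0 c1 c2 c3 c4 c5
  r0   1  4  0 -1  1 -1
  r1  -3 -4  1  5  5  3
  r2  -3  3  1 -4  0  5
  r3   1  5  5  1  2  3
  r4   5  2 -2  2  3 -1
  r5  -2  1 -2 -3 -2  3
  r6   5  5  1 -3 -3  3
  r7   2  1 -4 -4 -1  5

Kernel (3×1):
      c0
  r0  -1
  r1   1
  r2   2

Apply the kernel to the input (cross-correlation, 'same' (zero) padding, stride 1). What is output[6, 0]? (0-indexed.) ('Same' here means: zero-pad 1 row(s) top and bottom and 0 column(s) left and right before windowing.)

11

The receptive field on the zero-padded input at this output position is [-2 / 5 / 2]. Elementwise product with the kernel and sum: -2·-1 + 5·1 + 2·2.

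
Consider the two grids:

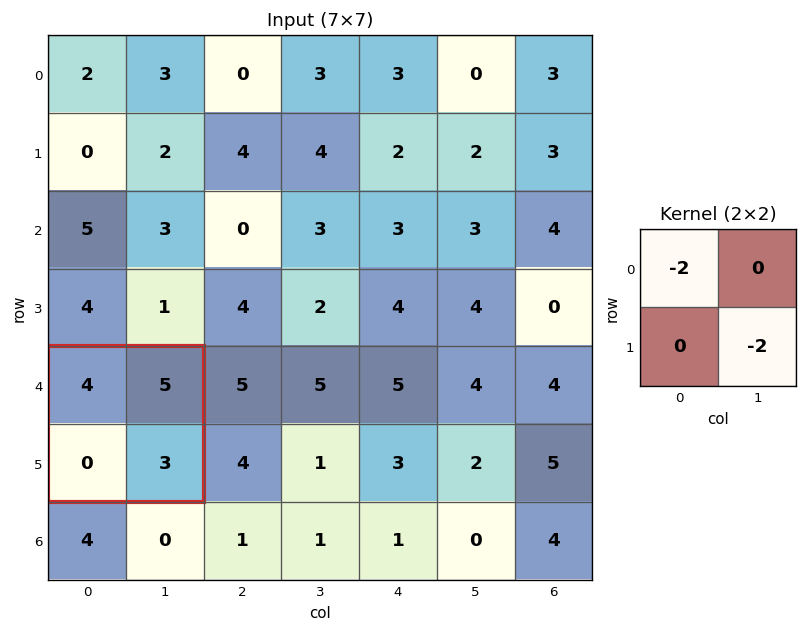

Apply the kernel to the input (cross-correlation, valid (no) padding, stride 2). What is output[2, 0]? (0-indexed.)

The receptive field on the input at this output position is [4 5 / 0 3]. Elementwise product with the kernel and sum: 4·-2 + 3·-2.

-14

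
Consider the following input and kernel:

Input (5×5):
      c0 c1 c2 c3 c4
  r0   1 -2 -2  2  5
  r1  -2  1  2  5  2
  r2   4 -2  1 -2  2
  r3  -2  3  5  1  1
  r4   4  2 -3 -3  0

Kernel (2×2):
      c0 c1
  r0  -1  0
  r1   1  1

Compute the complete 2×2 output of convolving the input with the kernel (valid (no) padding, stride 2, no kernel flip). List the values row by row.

-2 9
-3 5

Output[0,0]: The receptive field on the input at this output position is [1 -2 / -2 1]. Elementwise product with the kernel and sum: 1·-1 + -2·1 + 1·1.
Output[0,1]: The receptive field on the input at this output position is [-2 2 / 2 5]. Elementwise product with the kernel and sum: -2·-1 + 2·1 + 5·1.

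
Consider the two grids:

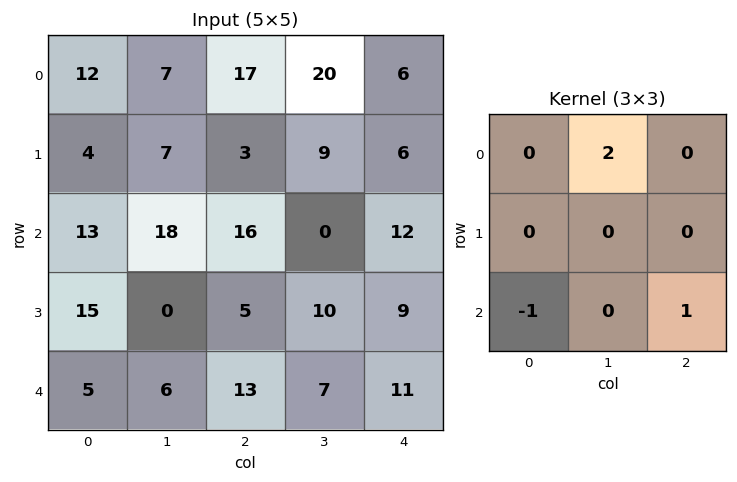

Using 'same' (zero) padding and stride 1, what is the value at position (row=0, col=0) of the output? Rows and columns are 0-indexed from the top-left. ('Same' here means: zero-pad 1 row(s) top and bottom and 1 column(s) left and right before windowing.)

7

The receptive field on the zero-padded input at this output position is [0 0 0 / 0 12 7 / 0 4 7]. Elementwise product with the kernel and sum: 0·2 + 0·-1 + 7·1.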